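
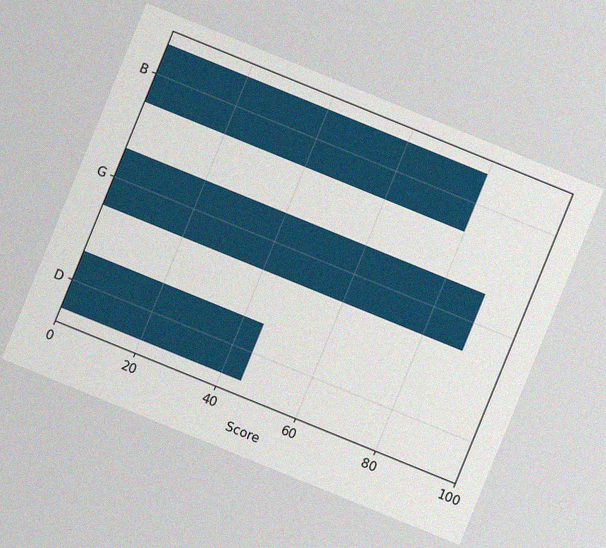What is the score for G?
90

The chart is tilted about 22° clockwise, with some photo noise. Reading along the chart's x-axis, the G bar reaches 90.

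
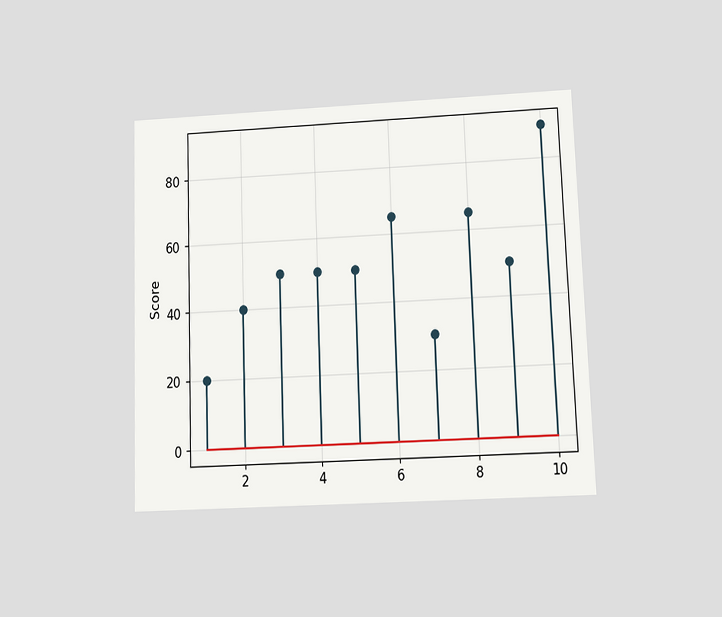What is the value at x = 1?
20

The chart is tilted about 2° counter-clockwise and viewed at a slight angle. The stem at x=1 reaches 20.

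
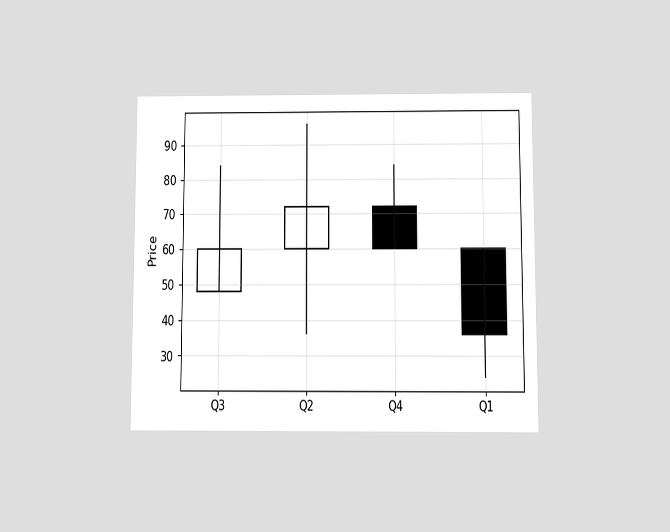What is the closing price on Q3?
60

The chart is viewed at a slight angle. The Q3 candle closes at 60.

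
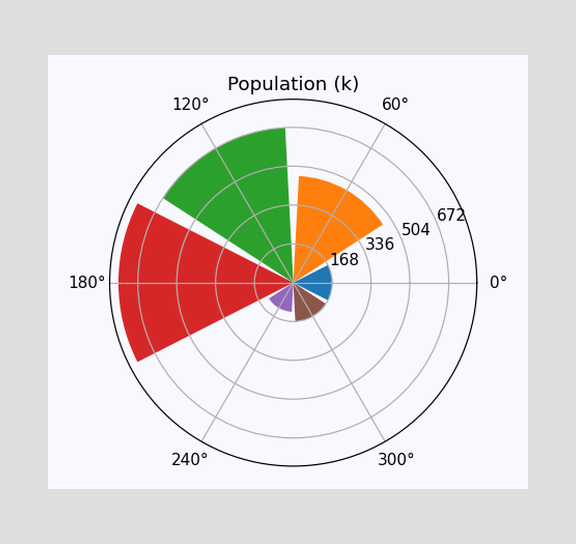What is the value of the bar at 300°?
168k

The bar at 300° reaches 168k on the radial axis.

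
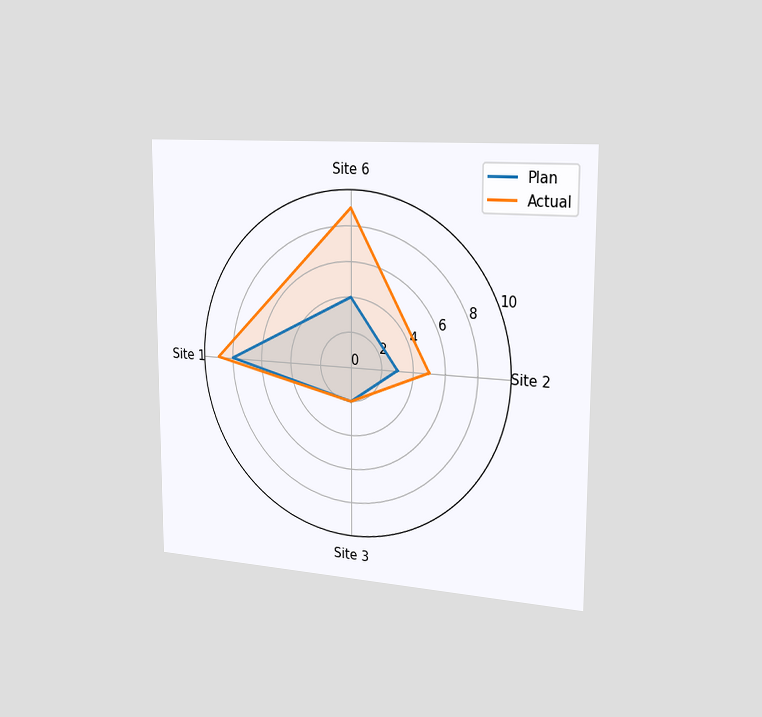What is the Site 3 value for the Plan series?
2

The chart is viewed slightly from the right. On the Site 3 axis, Plan reaches 2.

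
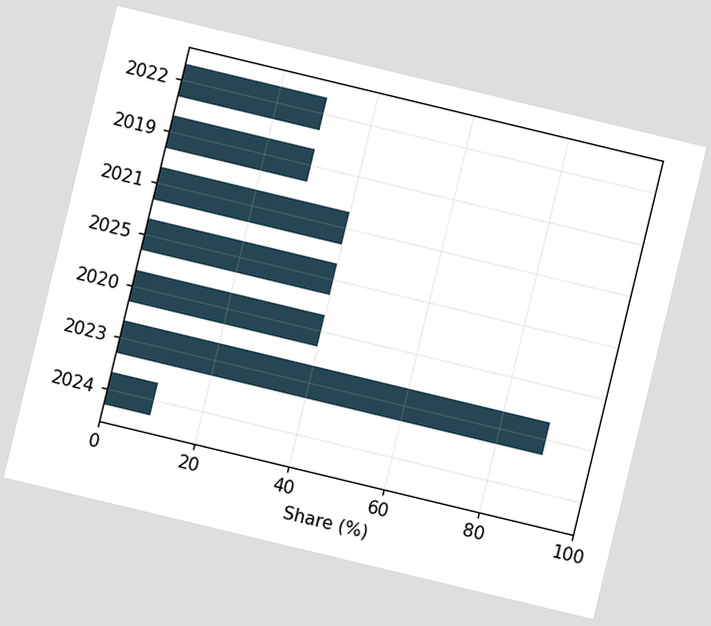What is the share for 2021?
The chart is tilted about 14° clockwise. Reading along the chart's x-axis, the 2021 bar reaches 40%.

40%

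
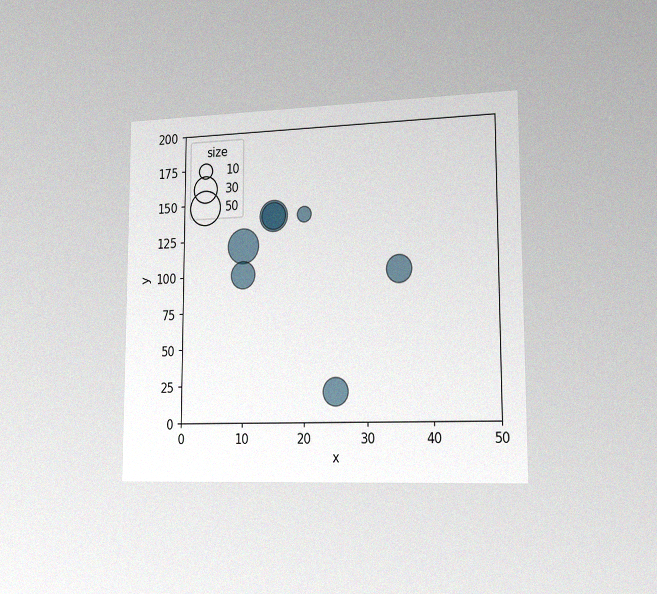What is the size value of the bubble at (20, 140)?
The chart is viewed slightly from the right, with some photo noise. Matching the bubble at (20, 140) against the size legend gives 10.

10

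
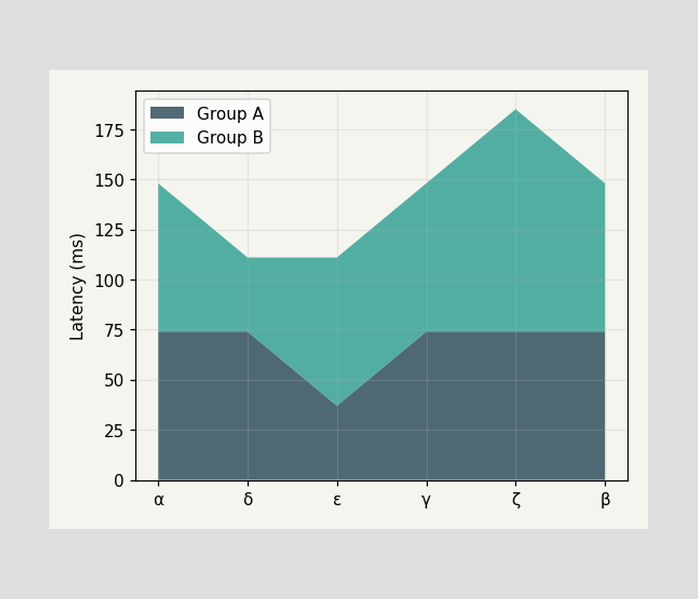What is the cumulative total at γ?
148ms

The stacked total at γ reaches 148ms.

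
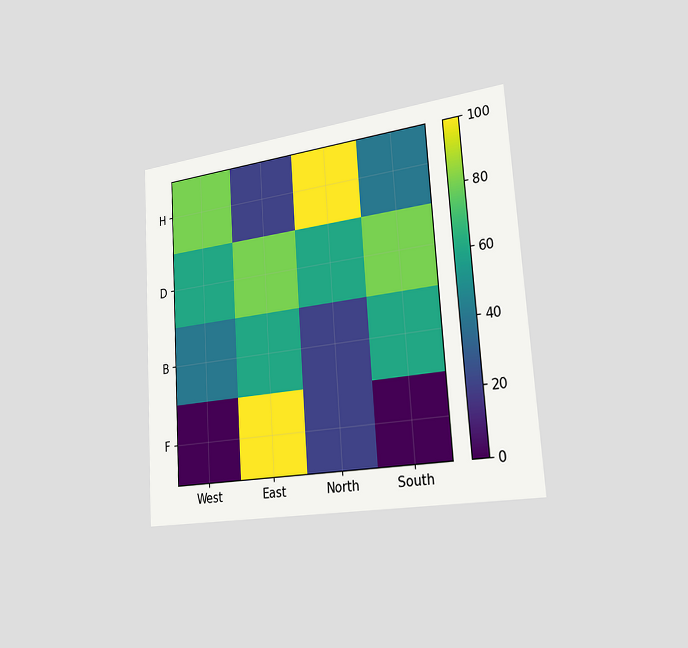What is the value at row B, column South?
60

The chart is tilted about 4° counter-clockwise and viewed slightly from the right. Matching cell (B, South) against the colorbar gives 60.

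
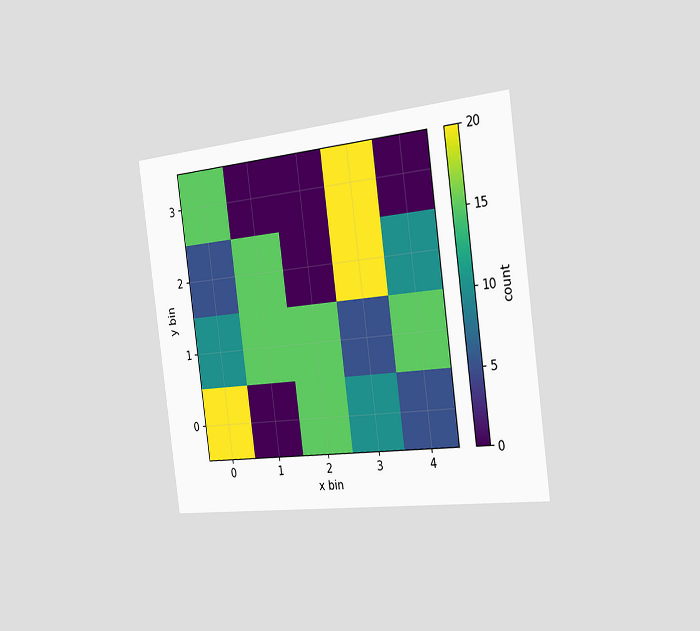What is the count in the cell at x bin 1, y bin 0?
0

The chart is tilted about 8° counter-clockwise and viewed slightly from the right. Matching the cell (1, 0) against the colorbar gives 0.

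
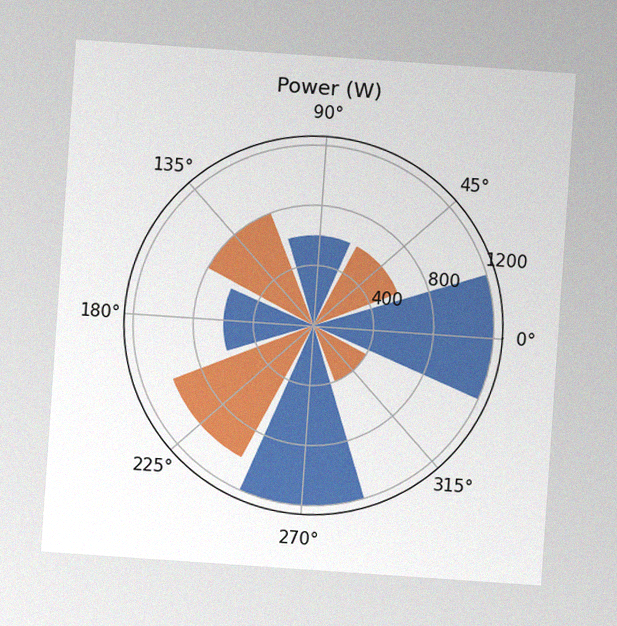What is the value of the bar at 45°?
The chart is tilted about 4° clockwise, with some photo noise. The bar at 45° reaches 600W on the radial axis.

600W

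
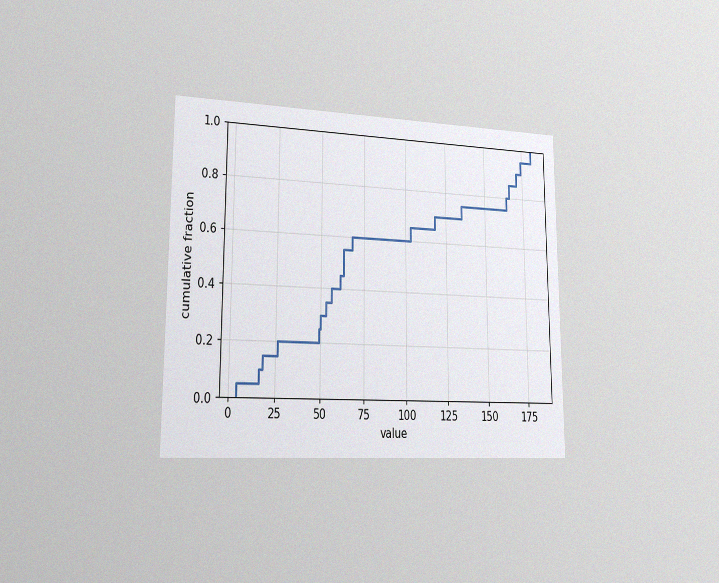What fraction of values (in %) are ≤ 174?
95%

The chart is viewed slightly from the left, with some photo noise. At x=174 the ECDF step is at 95%.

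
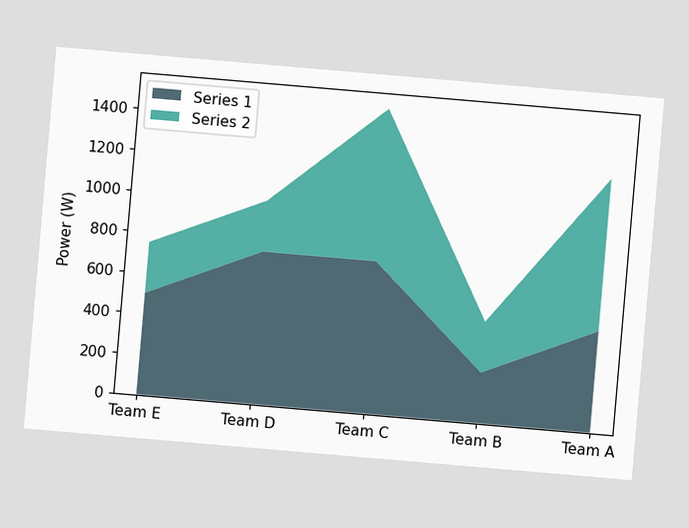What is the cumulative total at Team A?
1250W

The chart is tilted about 5° clockwise. The stacked total at Team A reaches 1250W.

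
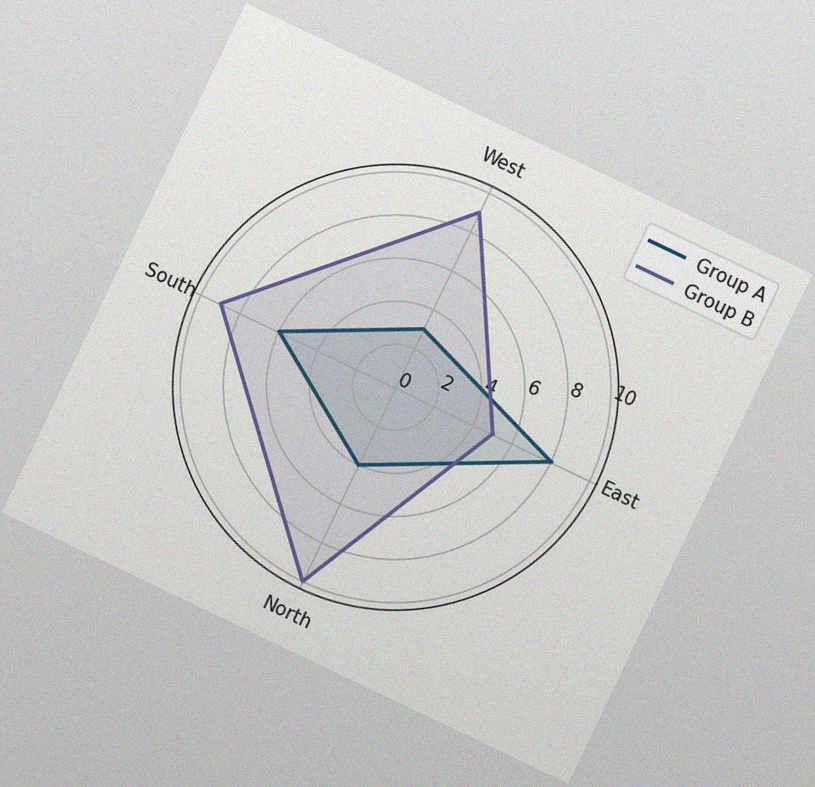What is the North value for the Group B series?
The chart is tilted about 26° clockwise, with some photo noise. On the North axis, Group B reaches 10.

10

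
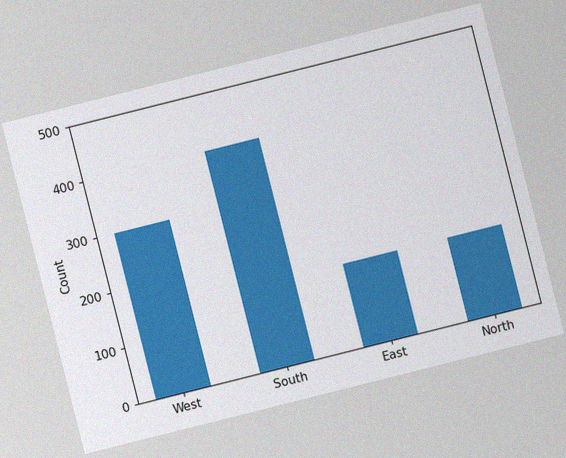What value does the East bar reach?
150

The chart is tilted about 14° counter-clockwise, with some photo noise. Reading along the chart's y-axis, the East bar reaches 150.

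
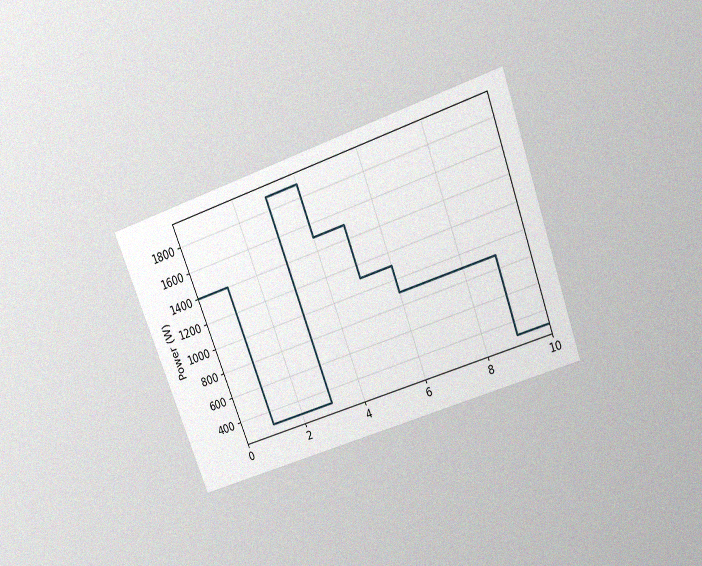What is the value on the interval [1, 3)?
300W

The chart is tilted about 21° counter-clockwise and viewed slightly from above, with some photo noise. On [1, 3) the step sits at 300W.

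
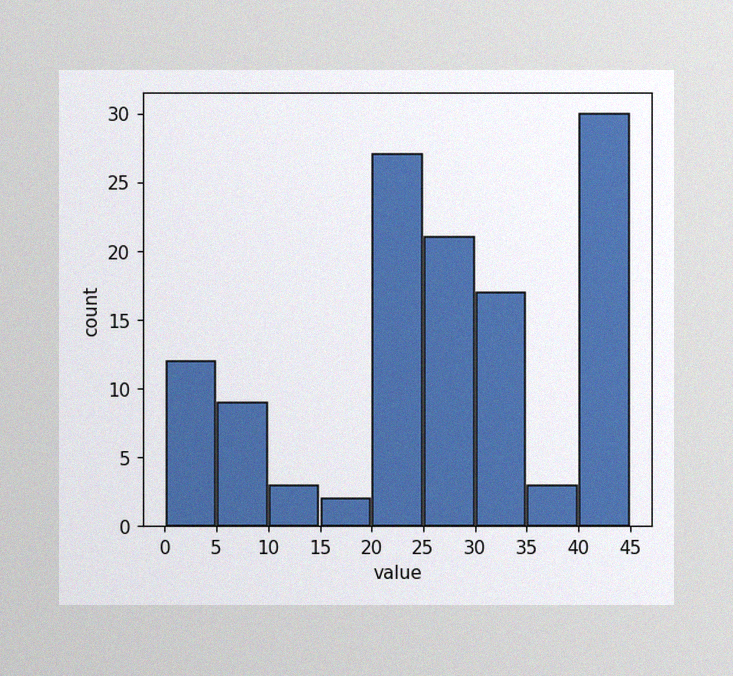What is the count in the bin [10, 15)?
The image has some photo noise and uneven lighting. The [10, 15) bin has height 3.

3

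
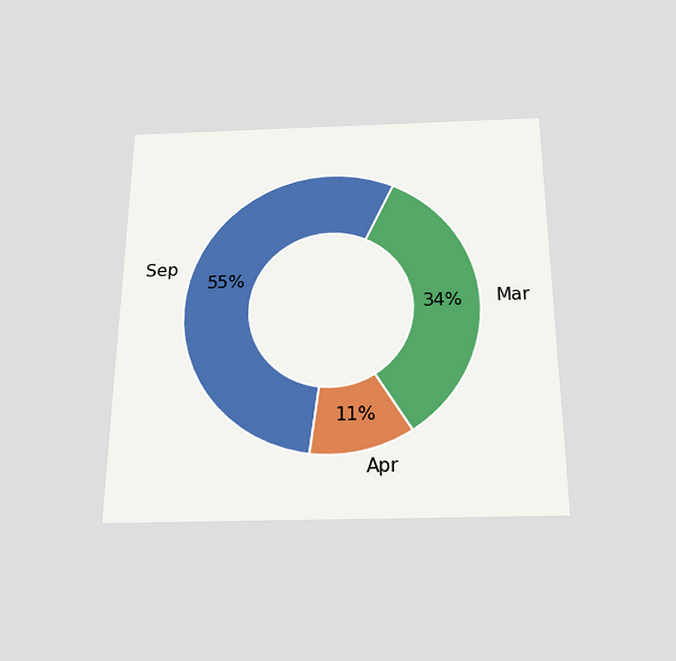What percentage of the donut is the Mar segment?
34%

The chart is viewed slightly from below. The Mar segment takes up 34% of the ring.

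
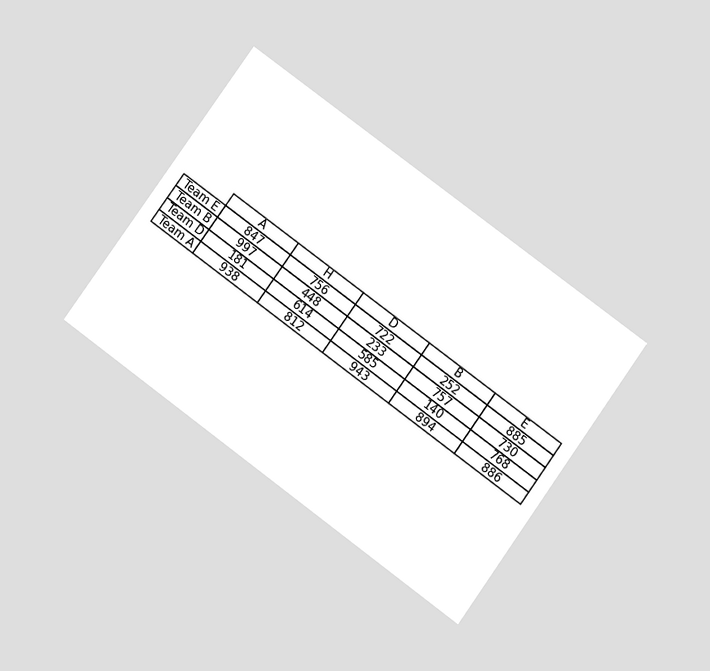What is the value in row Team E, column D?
722

The chart is tilted about 36° clockwise and viewed at a slight angle. The (Team E, D) cell reads 722.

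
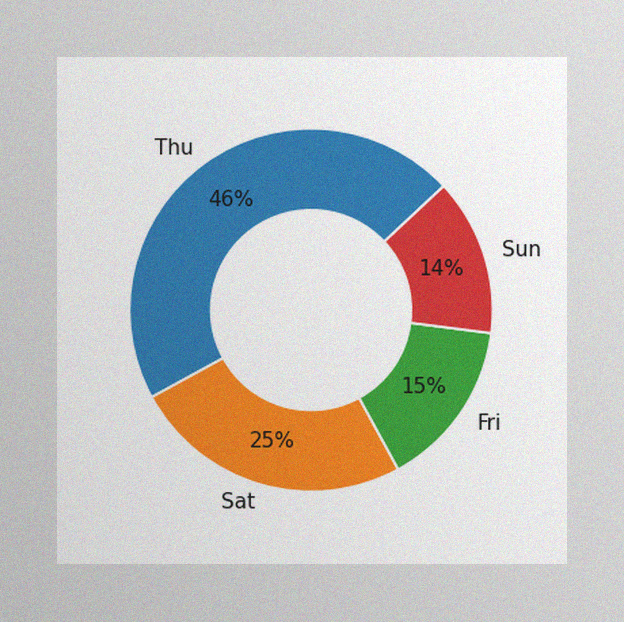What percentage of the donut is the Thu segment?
46%

The image has some photo noise and uneven lighting. The Thu segment takes up 46% of the ring.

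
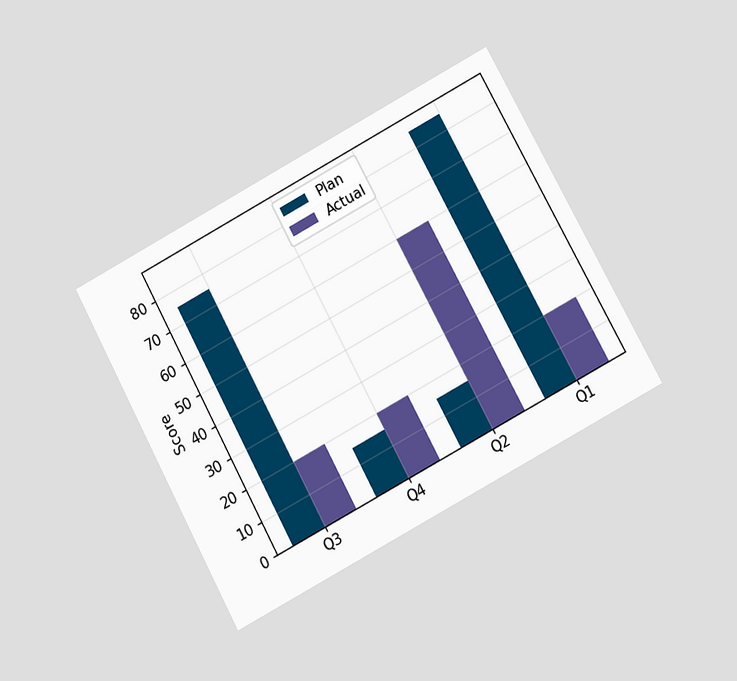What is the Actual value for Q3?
20

The chart is tilted about 28° counter-clockwise and viewed at a slight angle. The Actual bar at Q3 reaches 20 on the y-axis.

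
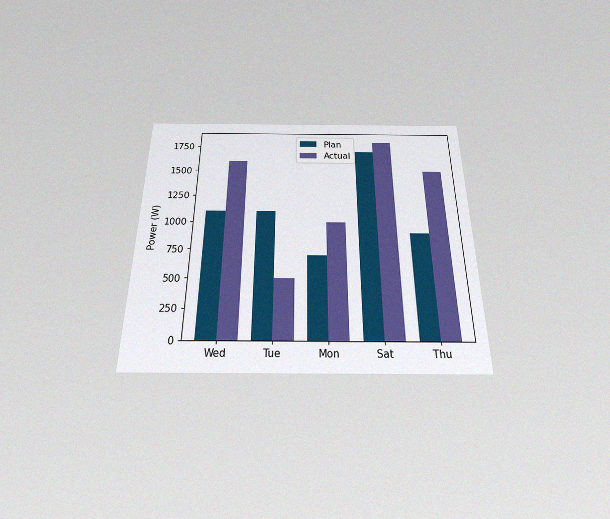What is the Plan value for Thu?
900W

The chart is viewed slightly from below, with some photo noise. The Plan bar at Thu reaches 900W on the y-axis.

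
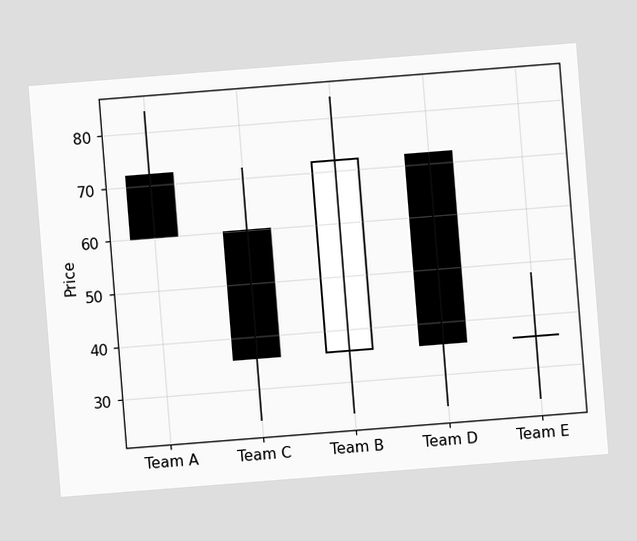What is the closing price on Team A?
60

The chart is tilted about 4° counter-clockwise. The Team A candle closes at 60.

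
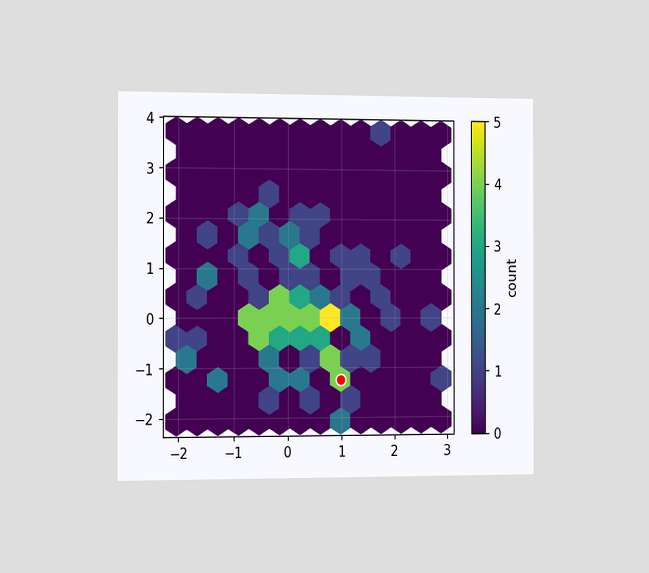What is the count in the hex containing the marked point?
4

The chart is viewed slightly from the left. The marked hex reads 4 on the colorbar.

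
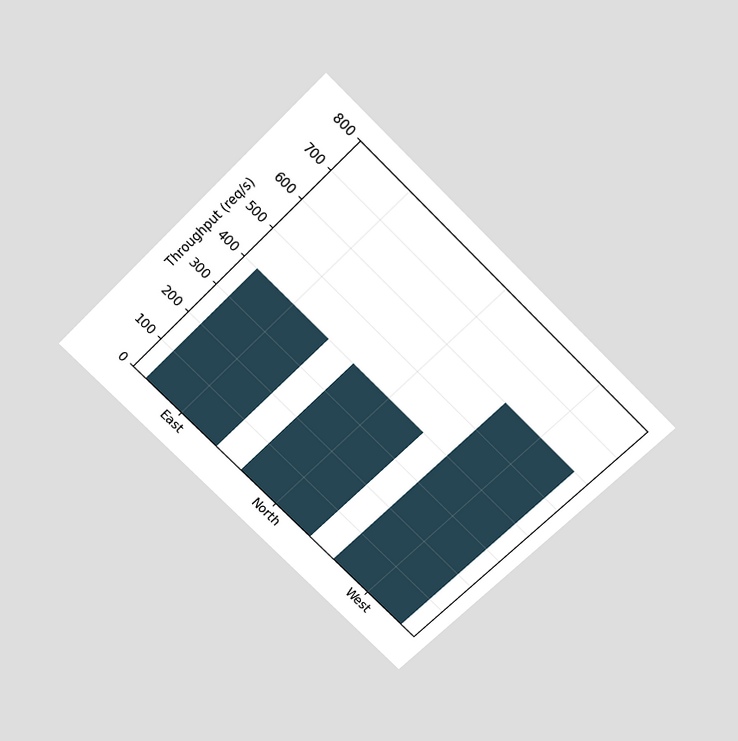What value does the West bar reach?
600req/s

The chart is tilted about 45° clockwise and viewed slightly from above. Reading along the chart's y-axis, the West bar reaches 600req/s.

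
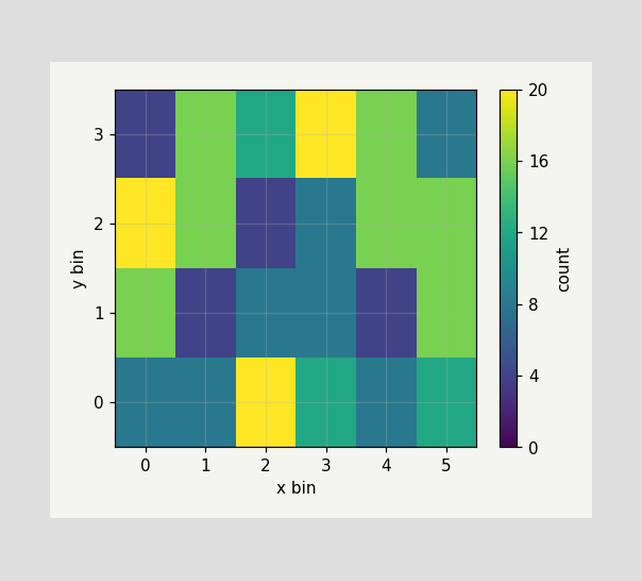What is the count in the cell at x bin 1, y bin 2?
16

Matching the cell (1, 2) against the colorbar gives 16.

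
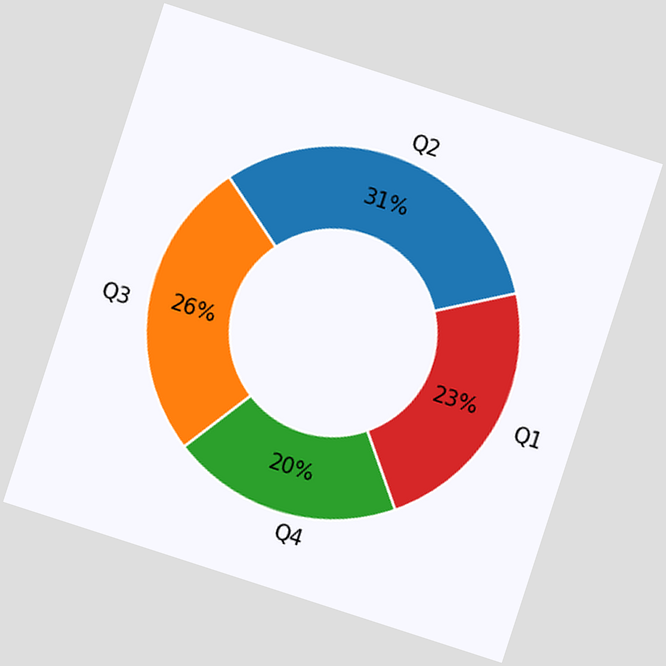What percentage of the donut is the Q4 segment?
The chart is tilted about 18° clockwise. The Q4 segment takes up 20% of the ring.

20%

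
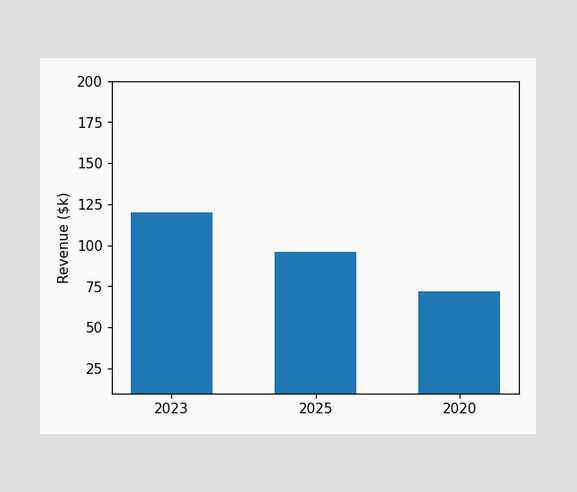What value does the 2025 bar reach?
Reading along the chart's y-axis, the 2025 bar reaches $96k.

$96k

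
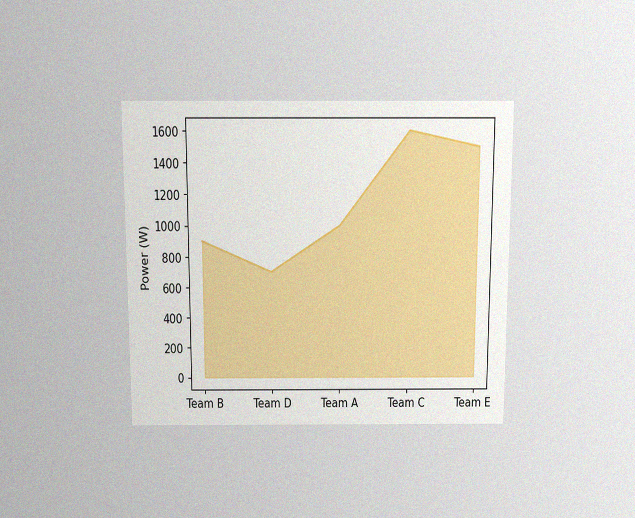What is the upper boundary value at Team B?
900W

The chart is viewed slightly from above, with some photo noise. At Team B the upper boundary is at 900W.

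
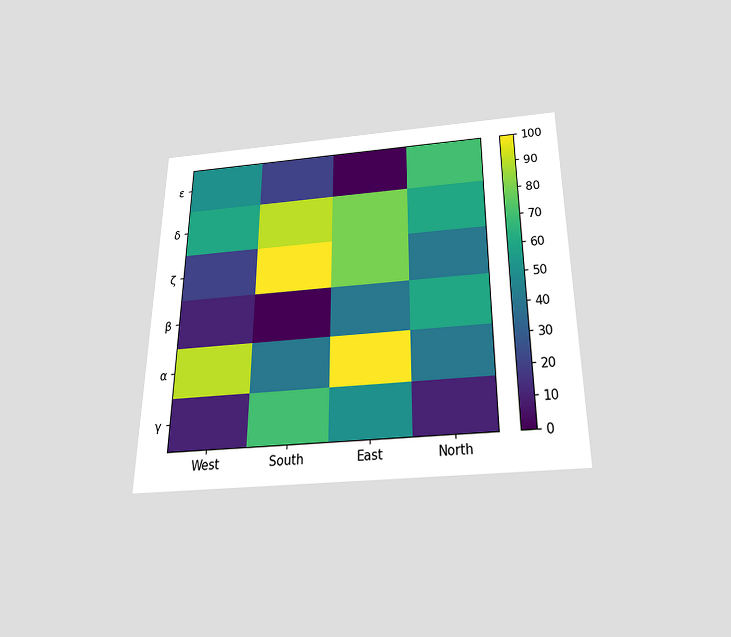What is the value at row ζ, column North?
The chart is viewed slightly from below. Matching cell (ζ, North) against the colorbar gives 40.

40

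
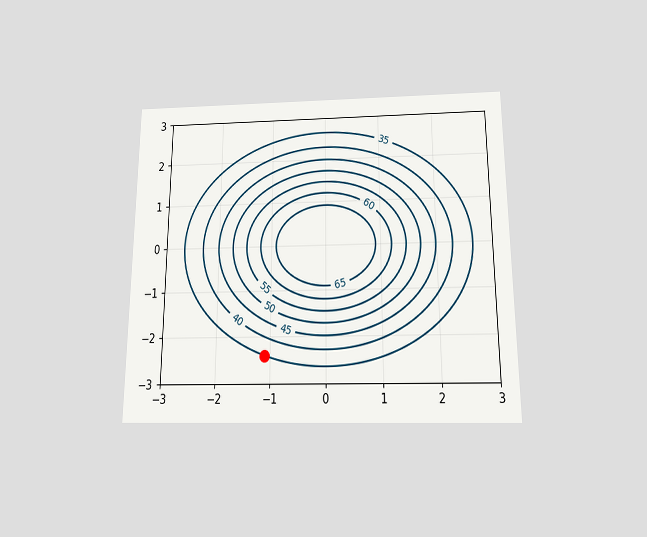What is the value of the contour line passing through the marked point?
The chart is viewed slightly from below. The marked point sits on the contour labelled 35.

35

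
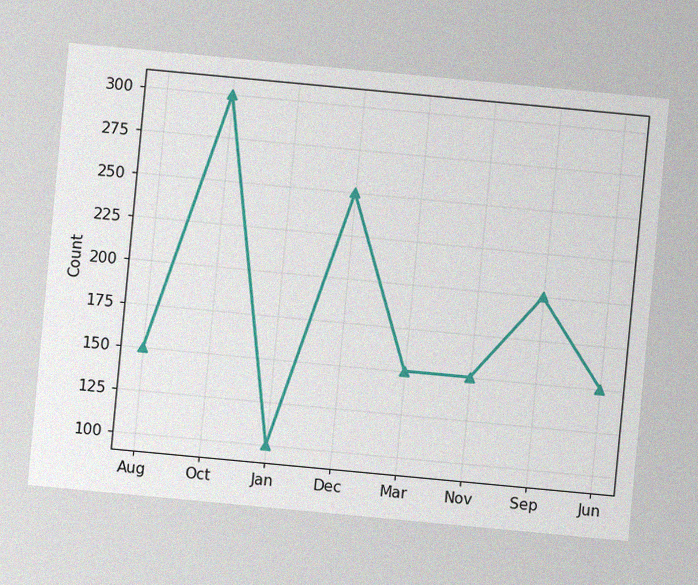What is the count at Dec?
250

The chart is tilted about 5° clockwise, with some photo noise. At Dec, the line is at 250.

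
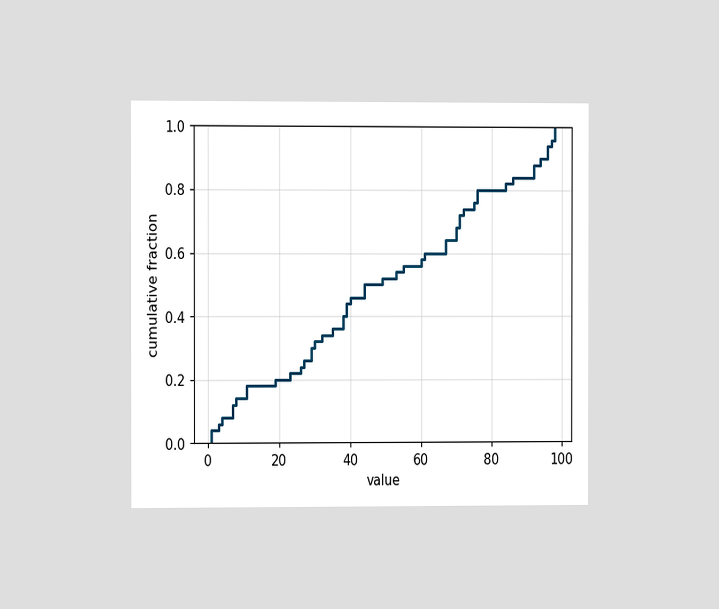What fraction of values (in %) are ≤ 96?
94%

The chart is viewed slightly from the left. At x=96 the ECDF step is at 94%.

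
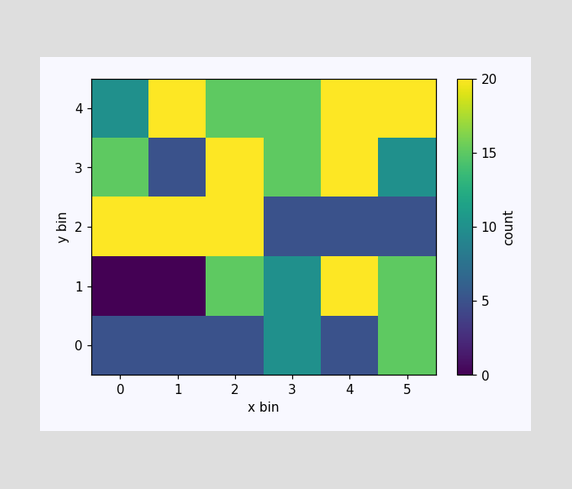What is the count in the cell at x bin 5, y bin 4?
20

Matching the cell (5, 4) against the colorbar gives 20.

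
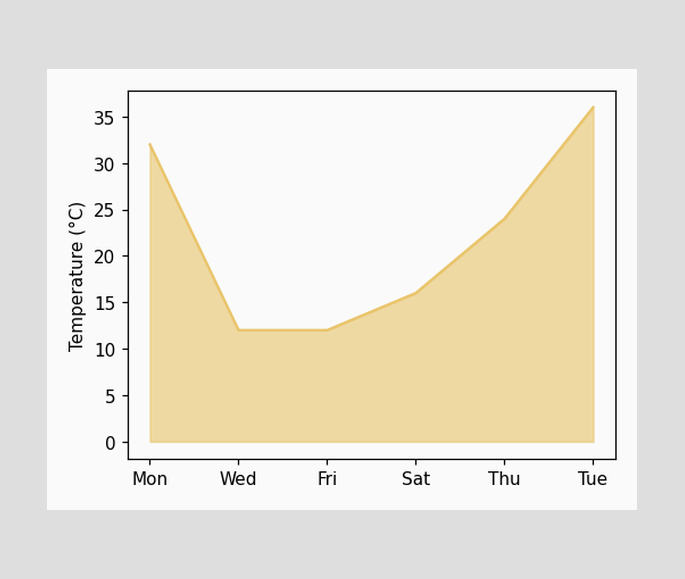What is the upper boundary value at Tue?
At Tue the upper boundary is at 36°C.

36°C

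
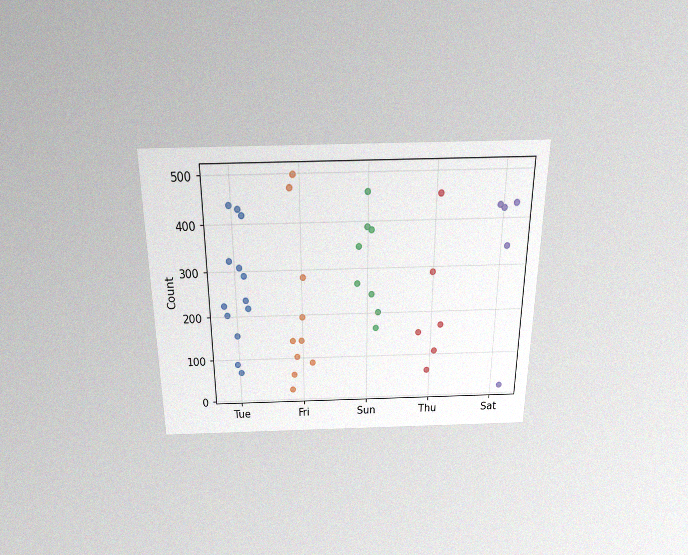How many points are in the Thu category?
6

The chart is viewed slightly from above, with some photo noise. Counting the markers in the Thu column gives 6.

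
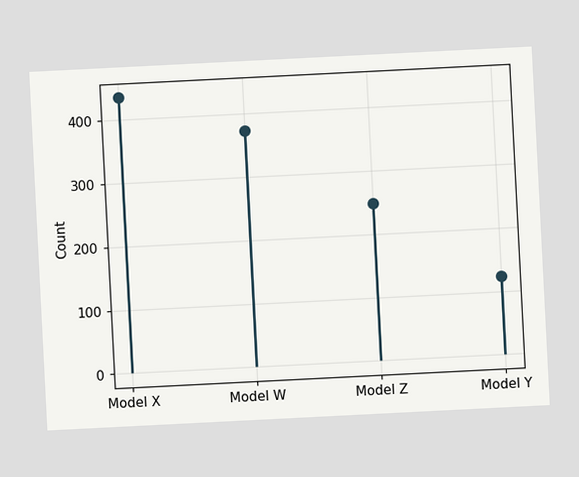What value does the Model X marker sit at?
434

The chart is tilted about 3° counter-clockwise. The Model X marker sits at 434.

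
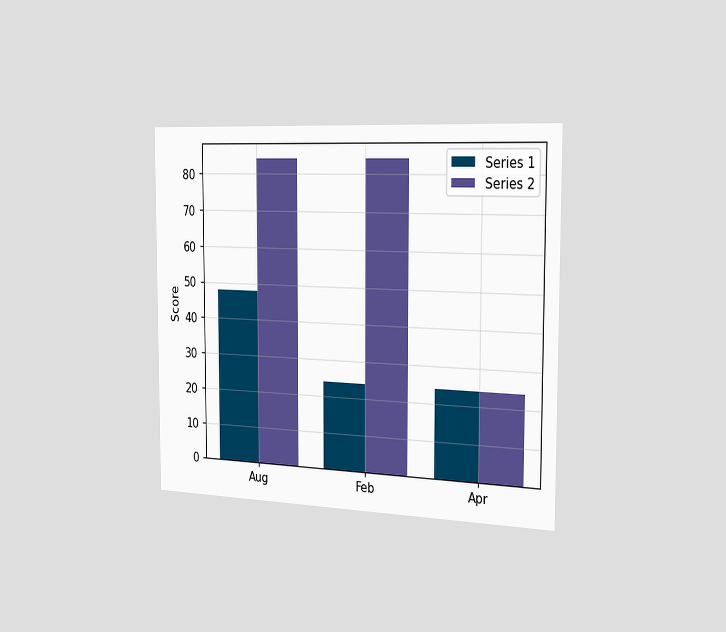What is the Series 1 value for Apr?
The chart is viewed slightly from the right. The Series 1 bar at Apr reaches 24 on the y-axis.

24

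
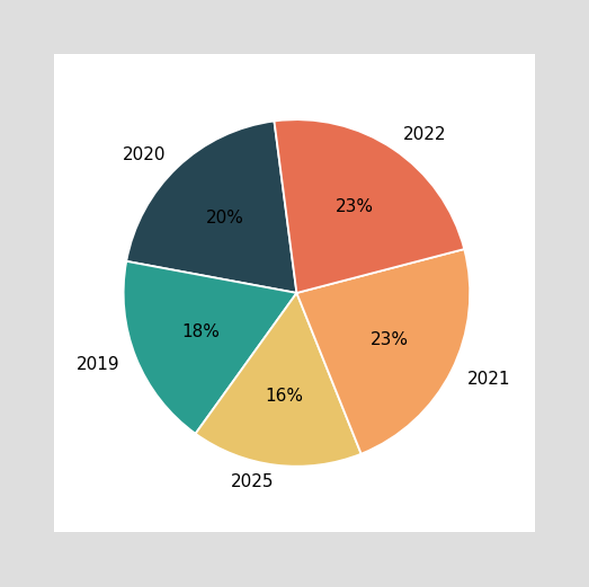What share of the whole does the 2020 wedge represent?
20%

The 2020 slice takes up 20% of the pie.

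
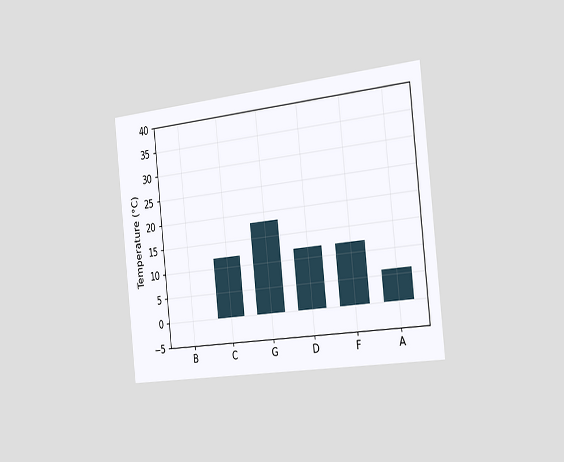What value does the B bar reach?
The chart is tilted about 6° counter-clockwise and viewed slightly from the right. Reading along the chart's y-axis, the B bar reaches 0°C.

0°C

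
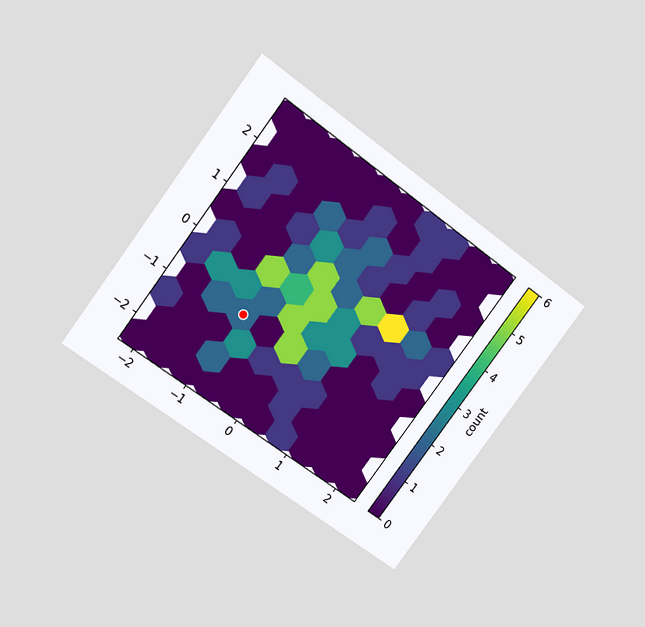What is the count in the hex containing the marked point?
The chart is tilted about 36° clockwise and viewed at a slight angle. The marked hex reads 2 on the colorbar.

2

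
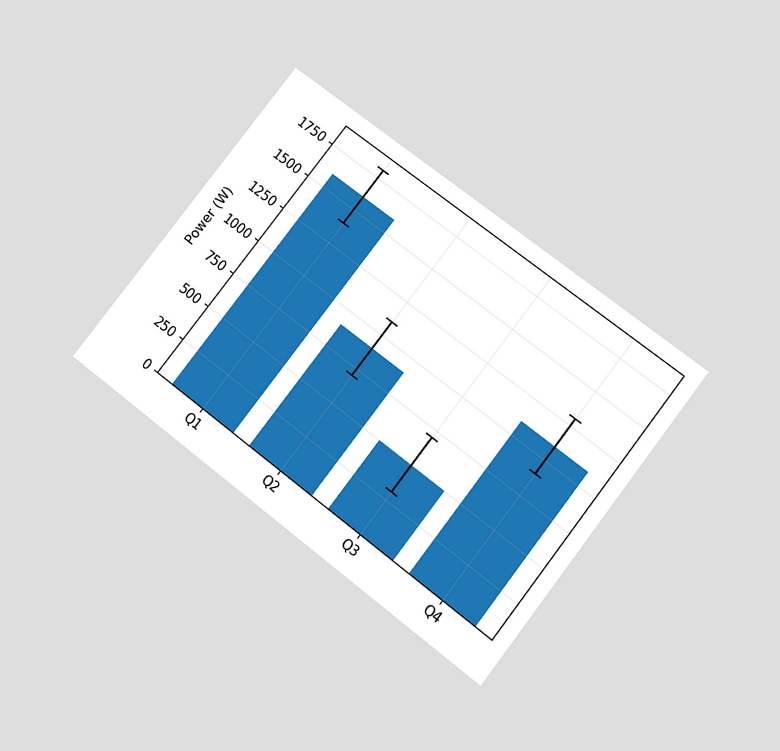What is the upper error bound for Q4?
The chart is tilted about 38° clockwise and viewed slightly from below. The Q4 bar's upper whisker reaches 1300W.

1300W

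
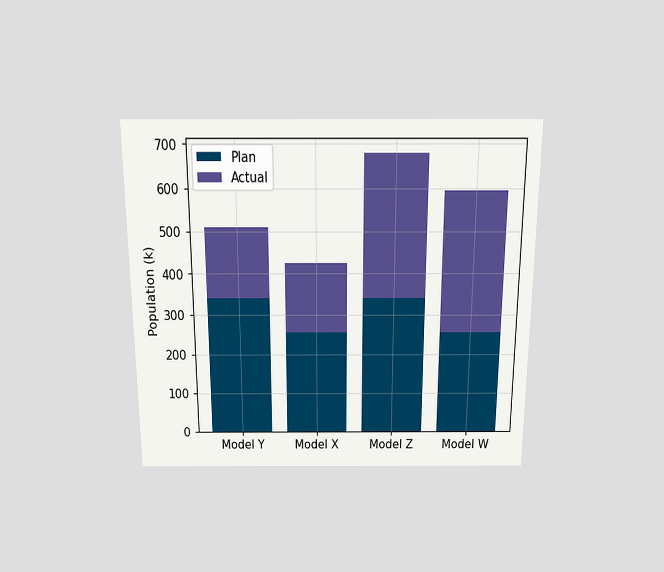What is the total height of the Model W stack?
The chart is viewed slightly from above. The Model W stack's top reaches 595k on the y-axis.

595k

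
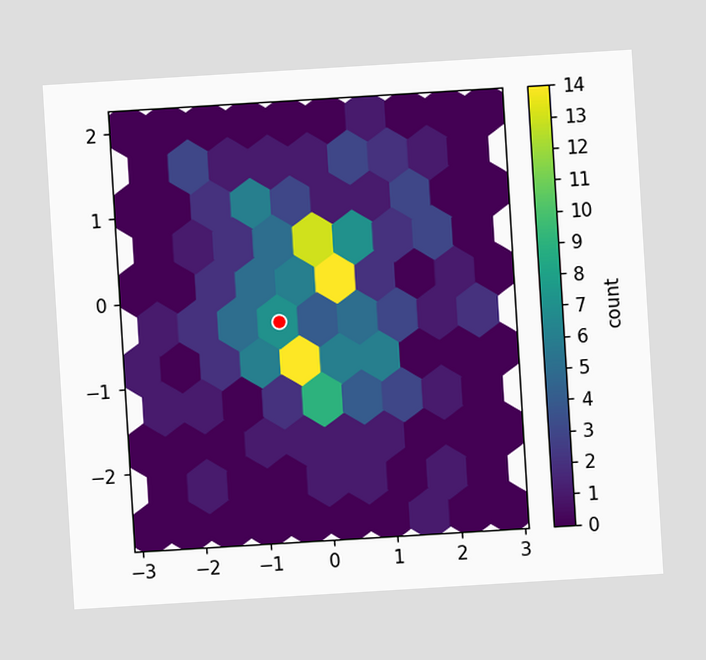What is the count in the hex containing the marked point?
7

The chart is tilted about 3° counter-clockwise. The marked hex reads 7 on the colorbar.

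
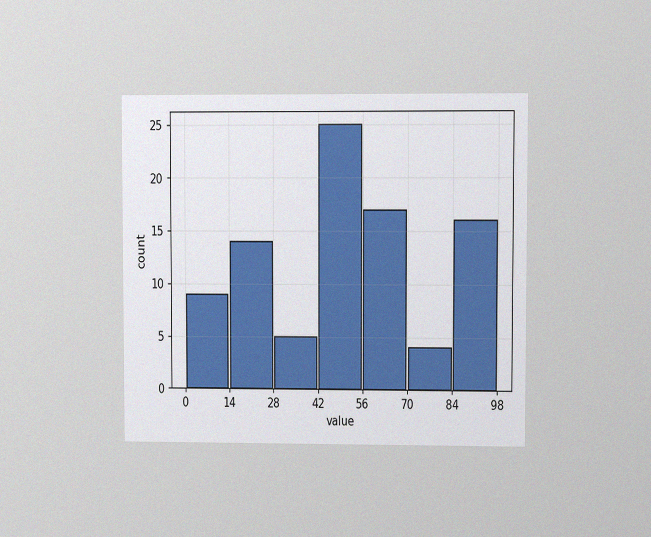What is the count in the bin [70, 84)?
The chart is viewed at a slight angle, with some photo noise. The [70, 84) bin has height 4.

4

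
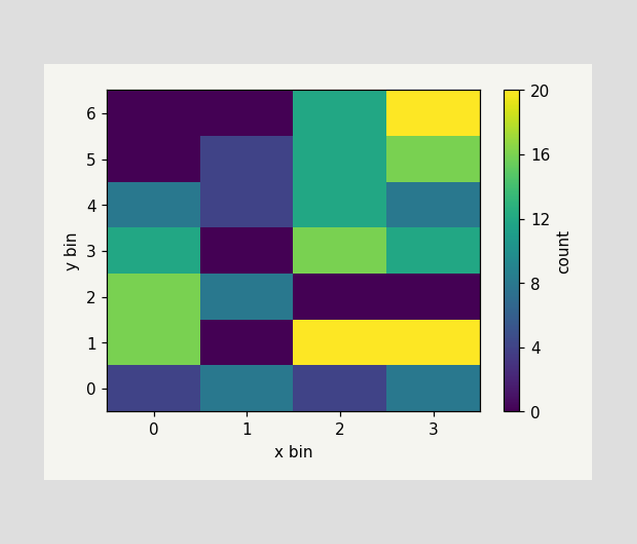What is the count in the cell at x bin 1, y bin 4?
Matching the cell (1, 4) against the colorbar gives 4.

4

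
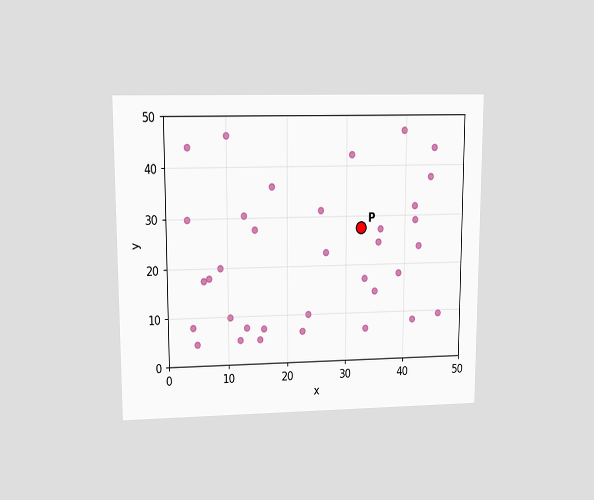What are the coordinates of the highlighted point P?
(32.5, 27.5)

The chart is viewed at a slight angle. Following the gridlines from P to each axis, P sits at (32.5, 27.5).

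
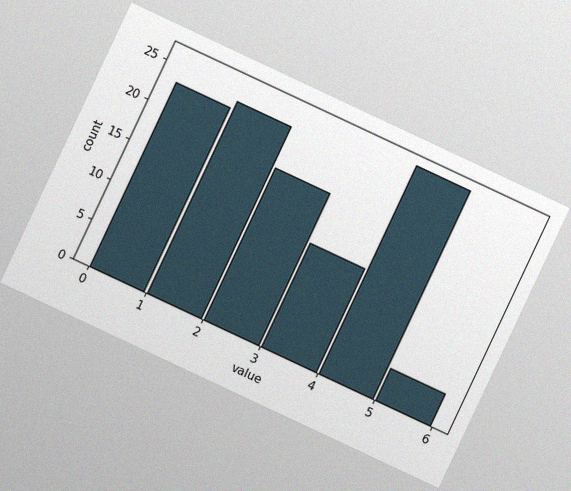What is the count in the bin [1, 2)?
24

The chart is tilted about 25° clockwise, with some photo noise. The [1, 2) bin has height 24.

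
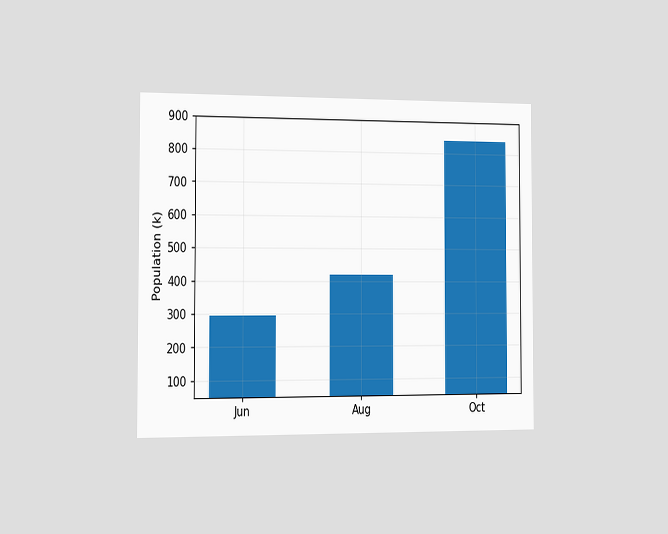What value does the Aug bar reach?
The chart is viewed slightly from the left. Reading along the chart's y-axis, the Aug bar reaches 420k.

420k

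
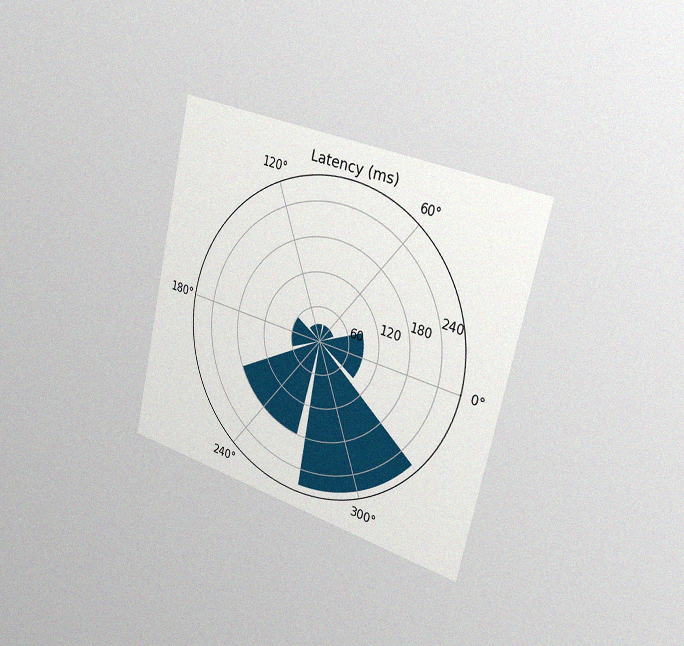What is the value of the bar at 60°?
30ms

The chart is tilted about 13° clockwise and viewed slightly from the right, with some photo noise. The bar at 60° reaches 30ms on the radial axis.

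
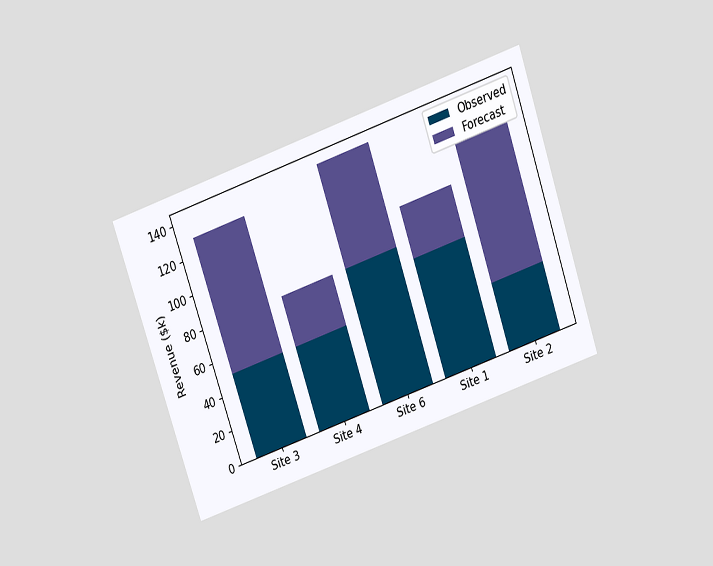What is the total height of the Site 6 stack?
$140k

The chart is tilted about 19° counter-clockwise and viewed slightly from above. The Site 6 stack's top reaches $140k on the y-axis.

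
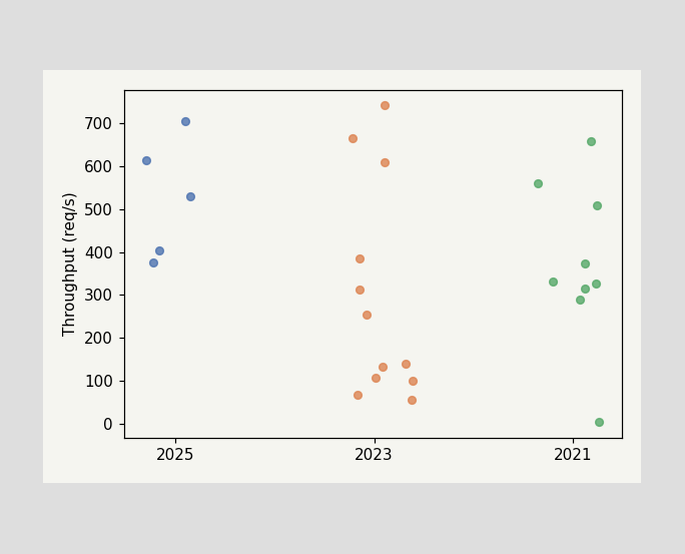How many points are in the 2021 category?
Counting the markers in the 2021 column gives 9.

9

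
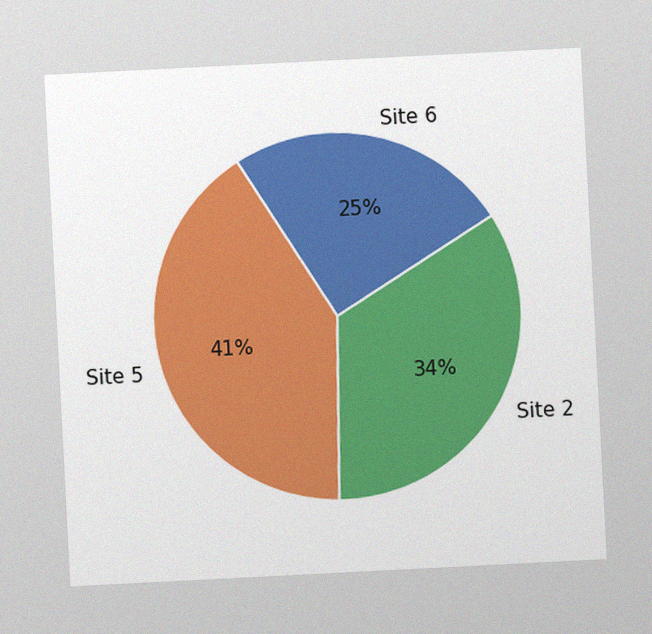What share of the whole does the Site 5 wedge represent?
41%

The chart is tilted about 3° counter-clockwise, with some photo noise. The Site 5 slice takes up 41% of the pie.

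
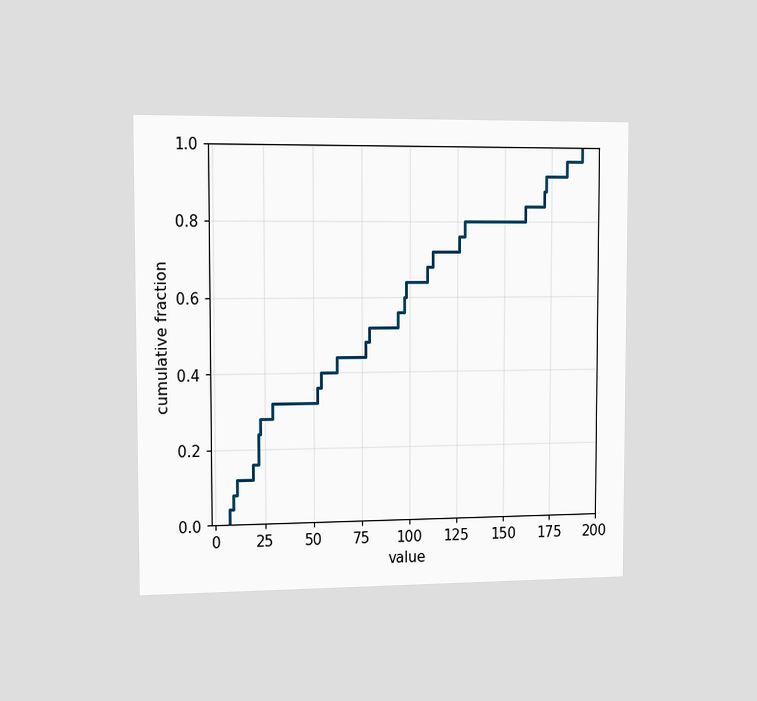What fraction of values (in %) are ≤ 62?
The chart is viewed slightly from the left. At x=62 the ECDF step is at 44%.

44%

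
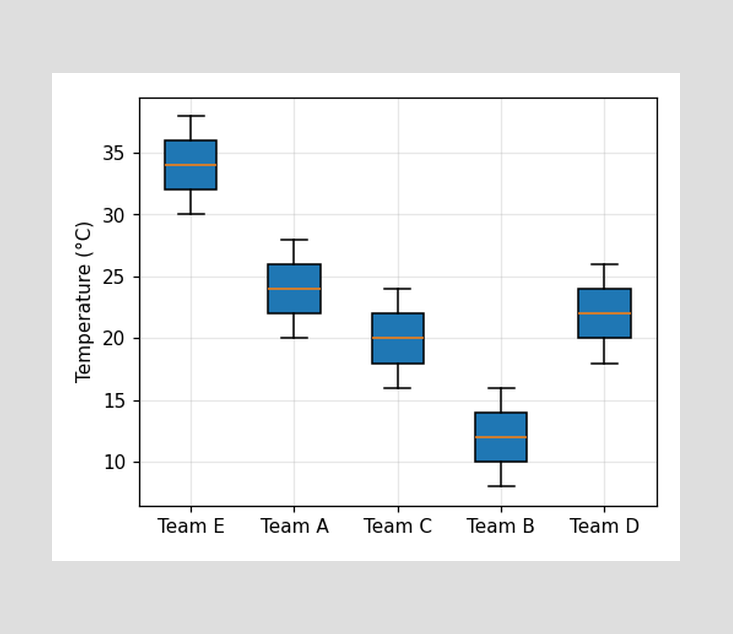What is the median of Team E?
The median line in the Team E box sits at 34°C.

34°C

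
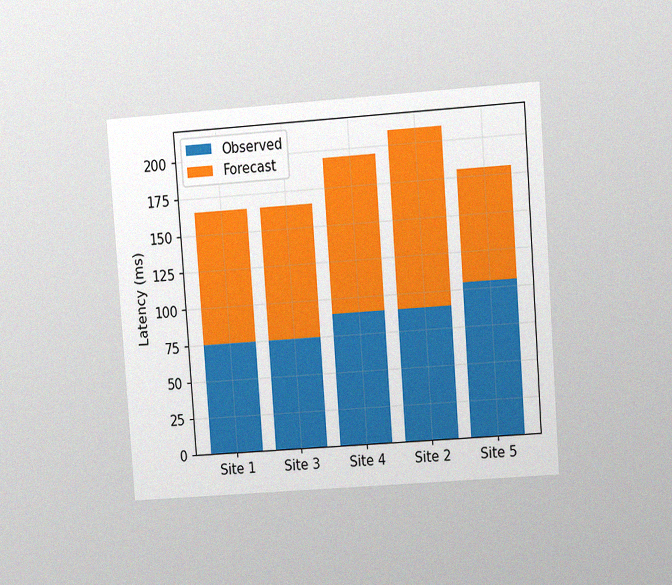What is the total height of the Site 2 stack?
The chart is tilted about 4° counter-clockwise and viewed at a slight angle, with some photo noise. The Site 2 stack's top reaches 210ms on the y-axis.

210ms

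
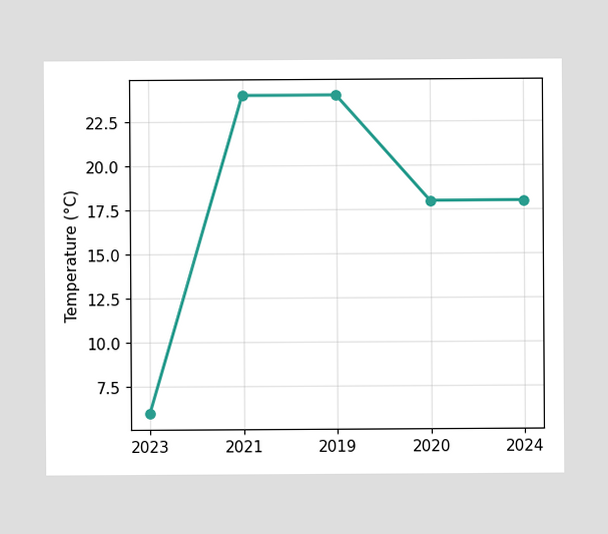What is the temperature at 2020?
18°C

At 2020, the line is at 18°C.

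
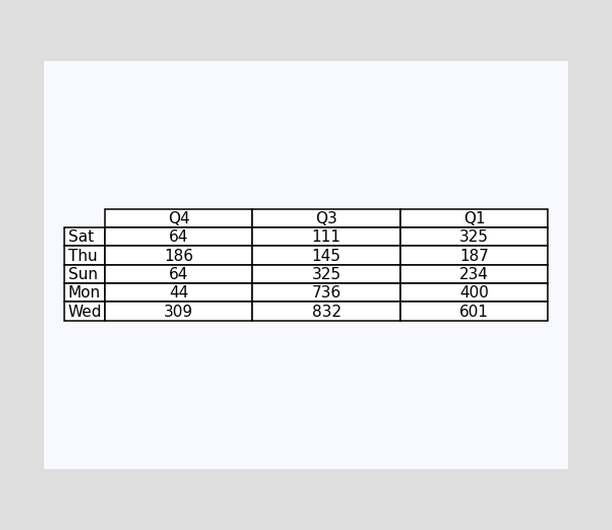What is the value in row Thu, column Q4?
186

The (Thu, Q4) cell reads 186.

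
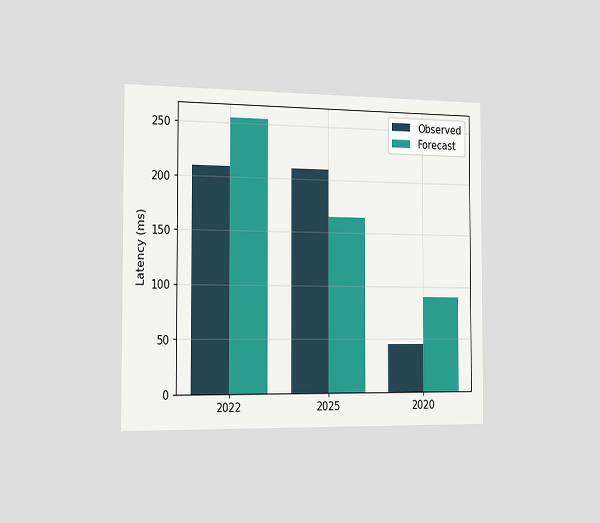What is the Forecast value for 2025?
The chart is viewed slightly from the left. The Forecast bar at 2025 reaches 165ms on the y-axis.

165ms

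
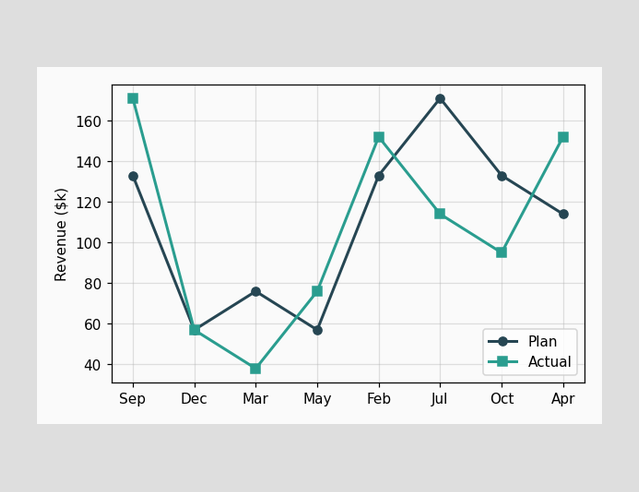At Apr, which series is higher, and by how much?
Actual, by $38k

At Apr, Actual sits above the other line by $38k.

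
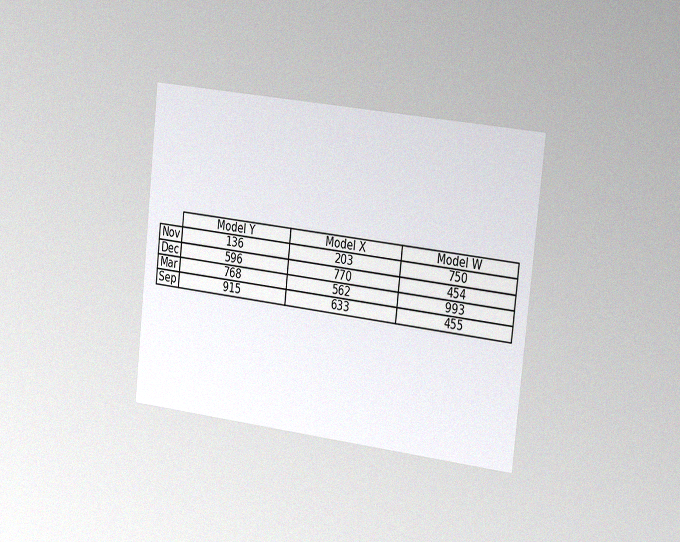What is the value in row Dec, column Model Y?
The chart is tilted about 6° clockwise and viewed slightly from the right, with some photo noise. The (Dec, Model Y) cell reads 596.

596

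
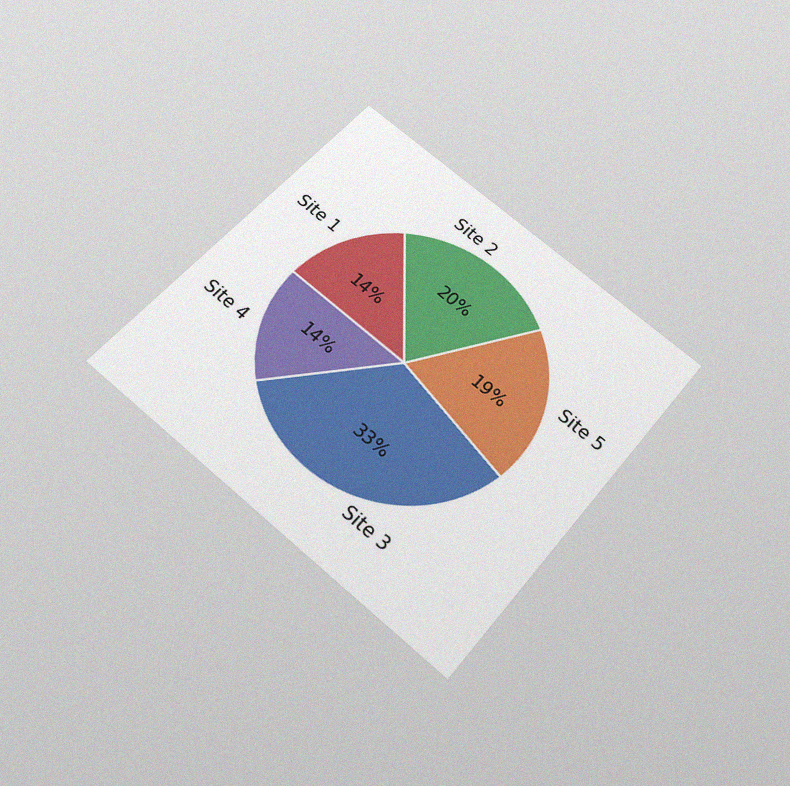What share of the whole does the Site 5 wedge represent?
19%

The chart is tilted about 40° clockwise and viewed slightly from below, with some photo noise. The Site 5 slice takes up 19% of the pie.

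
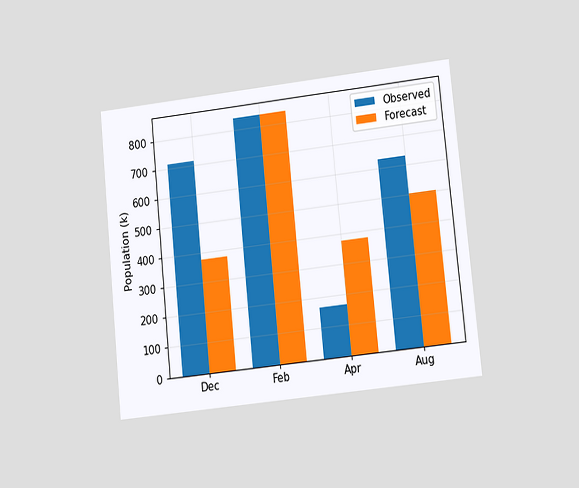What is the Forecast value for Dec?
The chart is tilted about 6° counter-clockwise and viewed at a slight angle. The Forecast bar at Dec reaches 378k on the y-axis.

378k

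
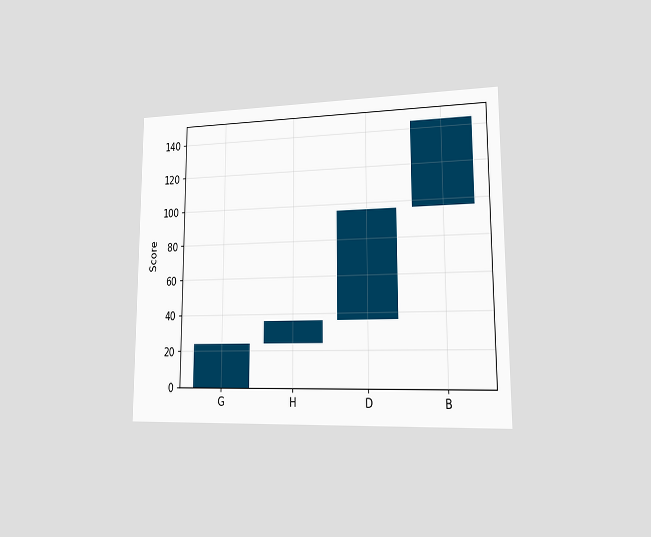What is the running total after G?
The chart is viewed slightly from the right. After G the running total reaches 24.

24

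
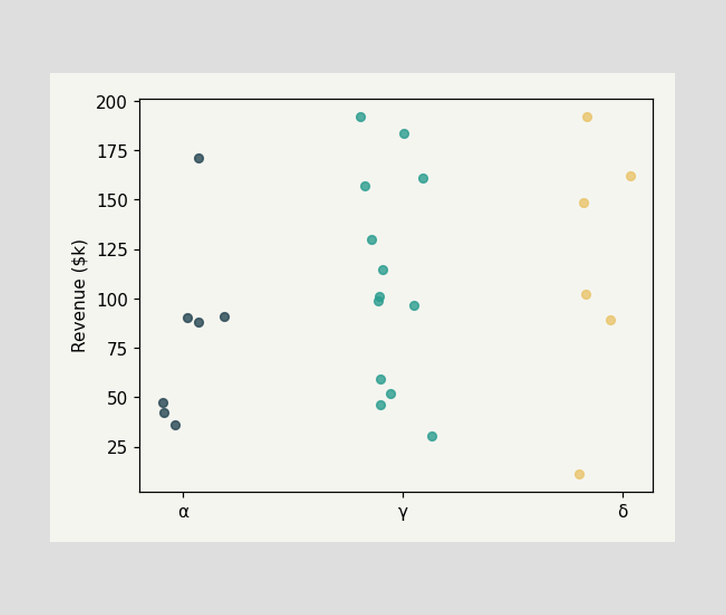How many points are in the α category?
7

Counting the markers in the α column gives 7.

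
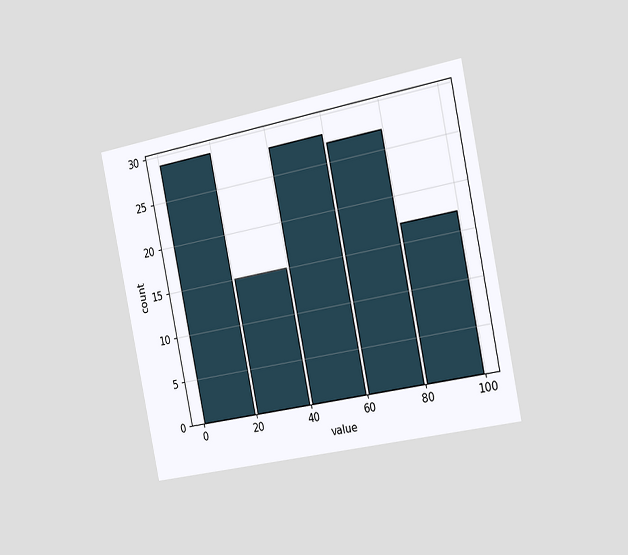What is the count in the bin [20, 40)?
The chart is tilted about 11° counter-clockwise and viewed slightly from the right. The [20, 40) bin has height 15.

15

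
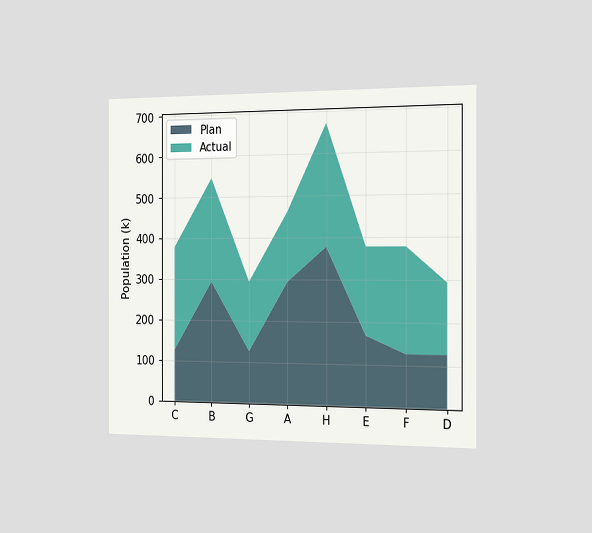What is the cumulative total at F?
The chart is viewed slightly from the right. The stacked total at F reaches 378k.

378k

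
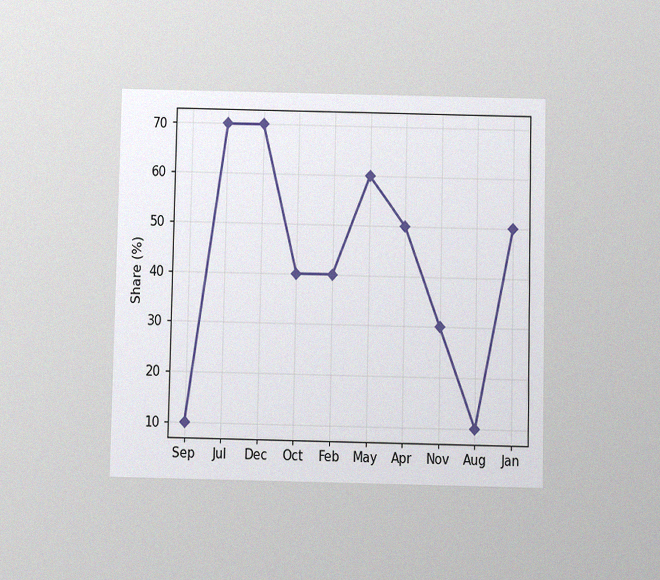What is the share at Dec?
70%

The chart is viewed slightly from below, with some photo noise. At Dec, the line is at 70%.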